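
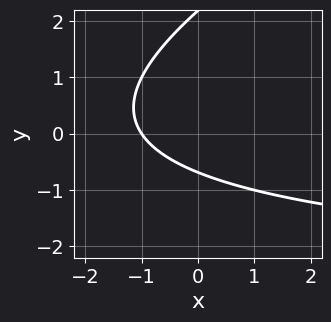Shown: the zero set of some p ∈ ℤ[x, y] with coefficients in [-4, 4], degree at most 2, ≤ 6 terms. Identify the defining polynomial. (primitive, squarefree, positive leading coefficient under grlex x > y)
The degree is 2 — no degree-1 curve has this shape.
Observable constraints: it meets the x-axis at x = -1 (among the integer gridlines).
Putting this together gives p.

x*y - 2*y^2 + 3*x + 3*y + 3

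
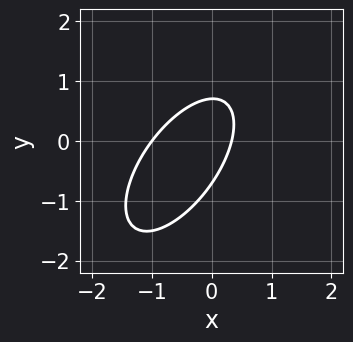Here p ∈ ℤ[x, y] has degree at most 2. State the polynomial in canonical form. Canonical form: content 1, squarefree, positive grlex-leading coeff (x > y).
3*x^2 - 3*x*y + 2*y^2 + 2*x - 1

(a) deg p = 2.
(b) Checking where it meets the axes: it crosses the x-axis at the gridline x = -1.
(c) Solving for integer coefficients yields p as stated.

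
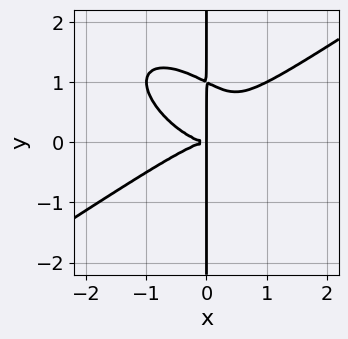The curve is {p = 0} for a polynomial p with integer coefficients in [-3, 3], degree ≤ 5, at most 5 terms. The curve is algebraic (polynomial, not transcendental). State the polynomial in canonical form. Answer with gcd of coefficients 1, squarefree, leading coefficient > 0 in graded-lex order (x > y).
1. The degree is 4 — the shape is more complex than any degree-3 curve.
2. From the visible intercepts: every point of the y-axis in the box is on the curve.
3. Matching integer coefficients to the picture gives p.

x^4 - x^2*y^2 - 2*x*y^3 + 2*x*y^2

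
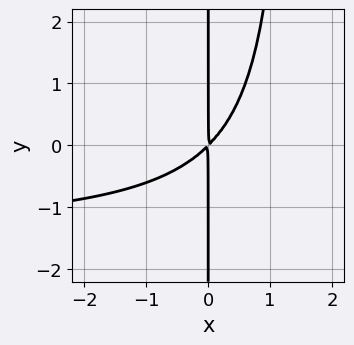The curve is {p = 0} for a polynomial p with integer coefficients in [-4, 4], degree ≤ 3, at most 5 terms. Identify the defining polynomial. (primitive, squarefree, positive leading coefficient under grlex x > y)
2*x^2*y + 3*x^2 - 3*x*y

(a) deg p = 3.
(b) Checking where it meets the axes: every point of the y-axis in the box is on the curve.
(c) Putting this together gives p.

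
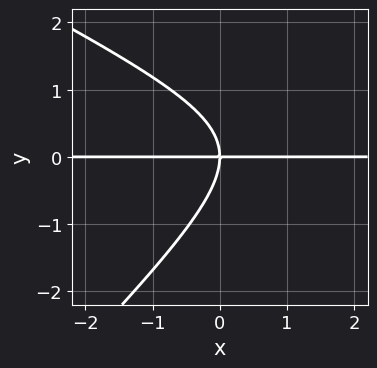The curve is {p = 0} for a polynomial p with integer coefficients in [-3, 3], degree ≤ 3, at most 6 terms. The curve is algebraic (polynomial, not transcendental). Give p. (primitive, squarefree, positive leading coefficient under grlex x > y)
x^2*y + x*y^2 - 2*y^3 - 3*x*y

First, degree: no degree-2 curve has this shape, so deg p = 3.
Next, from the axis intercepts and sections: every point of the x-axis in the box is on the curve; one y-axis crossing is at y = 0.
Finally, fitting integer coefficients to these (and the overall shape) gives p.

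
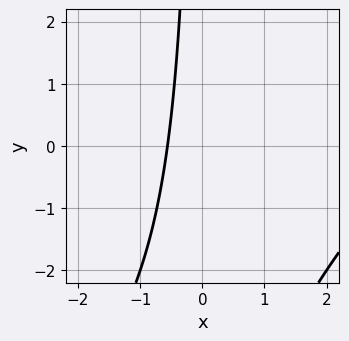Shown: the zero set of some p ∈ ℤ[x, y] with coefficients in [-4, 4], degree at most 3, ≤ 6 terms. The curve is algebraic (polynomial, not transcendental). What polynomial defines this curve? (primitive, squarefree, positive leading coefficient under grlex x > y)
x^2 - x*y - 3*x - 2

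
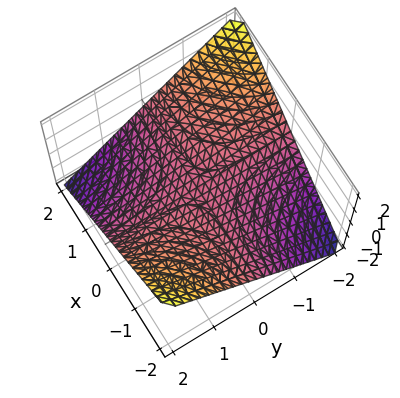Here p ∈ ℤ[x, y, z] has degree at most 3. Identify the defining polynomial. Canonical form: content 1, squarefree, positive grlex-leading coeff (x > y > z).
x*y + 2*z

(a) The degree is 2 — a hyperbolic paraboloid; a quadric.
(b) Checking where it meets the axes: it crosses the z-axis at the gridline z = 0; every point of the x-axis in the box is on the surface; the visible y-axis segment lies entirely on the surface.
(c) Putting this together gives p.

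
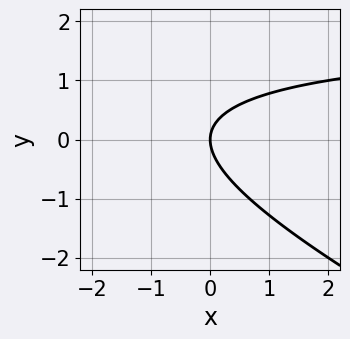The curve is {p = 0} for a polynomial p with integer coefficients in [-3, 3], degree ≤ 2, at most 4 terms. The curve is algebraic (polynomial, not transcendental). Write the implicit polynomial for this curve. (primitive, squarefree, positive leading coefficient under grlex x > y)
The degree is 2 — the shape is more complex than any degree-1 curve.
From the axis intercepts and sections: one x-axis crossing is at x = 0; it meets the y-axis at y = 0 (among the integer gridlines).
Matching integer coefficients to the picture gives p.

x*y + 2*y^2 - 2*x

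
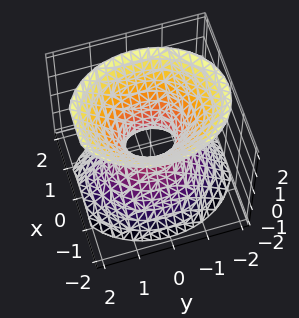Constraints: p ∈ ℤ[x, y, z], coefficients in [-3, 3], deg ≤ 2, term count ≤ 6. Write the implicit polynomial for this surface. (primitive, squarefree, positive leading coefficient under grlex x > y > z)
3*x^2 + 2*y^2 - 2*z^2 - 1

(a) deg p = 2.
(b) Symmetries: mirror symmetry x ↦ −x ⇒ only even powers of x; it's symmetric under z → −z, forcing even powers of z; the y ↦ −y reflection is a symmetry, so y appears only in even powers.
(c) Checking where it meets the axes: no z-intercept at any integer in the box.
(d) Solving for integer coefficients yields p as stated.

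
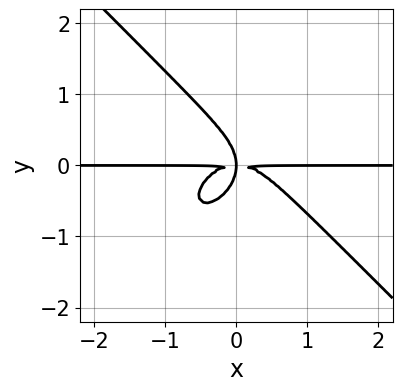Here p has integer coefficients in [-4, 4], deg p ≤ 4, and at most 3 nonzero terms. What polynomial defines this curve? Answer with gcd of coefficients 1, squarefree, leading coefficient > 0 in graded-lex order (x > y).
x^3*y + y^4 + x*y^2

First, degree: no degree-3 curve has this shape, so deg p = 4.
Next, against the integer gridlines: every point of the x-axis in the box is on the curve.
Finally, putting this together gives p.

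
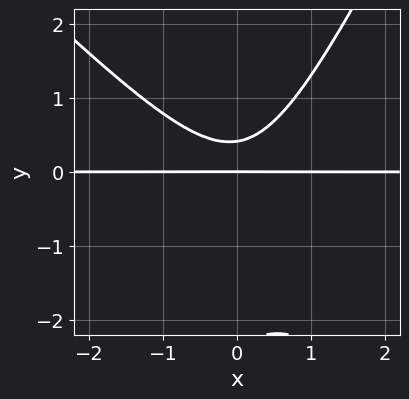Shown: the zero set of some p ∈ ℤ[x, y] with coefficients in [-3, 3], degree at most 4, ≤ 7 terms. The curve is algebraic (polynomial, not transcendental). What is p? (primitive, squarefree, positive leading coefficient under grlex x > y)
2*x^2*y + x*y^2 - y^3 - 2*y^2 + y

1. The degree is 3 — no degree-2 curve has this shape.
2. Observable constraints: it crosses the y-axis at the gridline y = 0; the visible x-axis segment lies entirely on the curve.
3. Putting this together gives p.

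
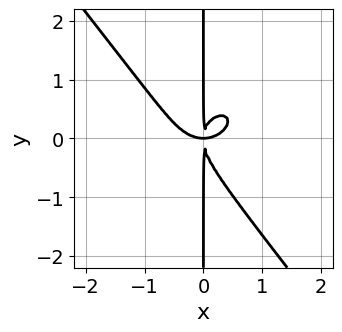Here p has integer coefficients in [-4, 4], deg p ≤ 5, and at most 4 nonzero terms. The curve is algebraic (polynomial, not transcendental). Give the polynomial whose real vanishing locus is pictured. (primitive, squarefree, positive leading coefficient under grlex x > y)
1. deg p = 4. No degree-3 curve has this shape.
2. Checking where it meets the axes: every point of the y-axis in the box is on the curve.
3. Together with the visible shape, these determine p as stated.

3*x^4 + 2*x^2*y^2 + 3*x*y^3 - 3*x^2*y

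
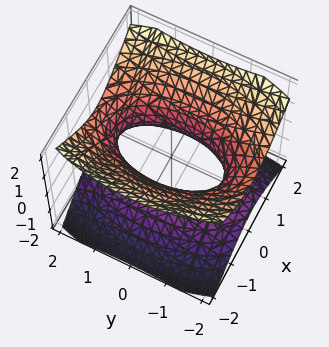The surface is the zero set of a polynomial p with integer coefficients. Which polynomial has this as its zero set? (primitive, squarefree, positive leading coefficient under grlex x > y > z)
1. deg p = 2.
2. Symmetries: it's symmetric under z → −z, forcing even powers of z; it's symmetric under x → −x, forcing even powers of x; mirror symmetry y ↦ −y ⇒ only even powers of y.
3. Observable constraints: it misses every integer gridline on the z-axis.
4. Solving for integer coefficients yields p as stated.

3*x^2 + y^2 - 3*z^2 - 2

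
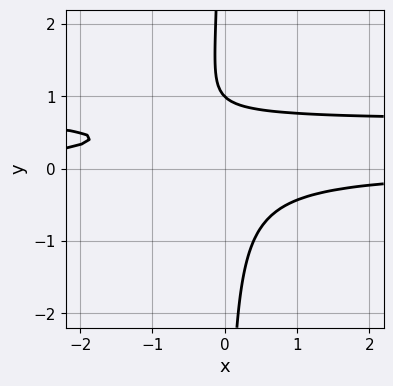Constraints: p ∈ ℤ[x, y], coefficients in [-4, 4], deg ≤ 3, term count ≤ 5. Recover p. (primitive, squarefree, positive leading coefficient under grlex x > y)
3*x*y^2 - 2*x*y + y - 1

(a) The degree is 3 — no degree-2 curve has this shape.
(b) Checking where it meets the axes: one y-axis crossing is at y = 1; the curve avoids every integer x-axis point in the box.
(c) Putting this together gives p.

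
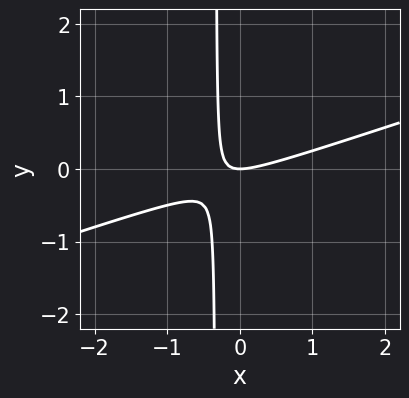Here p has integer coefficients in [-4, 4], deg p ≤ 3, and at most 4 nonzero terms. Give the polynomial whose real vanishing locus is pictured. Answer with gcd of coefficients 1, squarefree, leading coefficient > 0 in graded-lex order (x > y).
x^2 - 3*x*y - y

The degree is 2 — the shape is more complex than any degree-1 curve.
Against the integer gridlines: it meets the x-axis at x = 0 (among the integer gridlines); it crosses the y-axis at the gridline y = 0.
Fitting integer coefficients to these (and the overall shape) gives p.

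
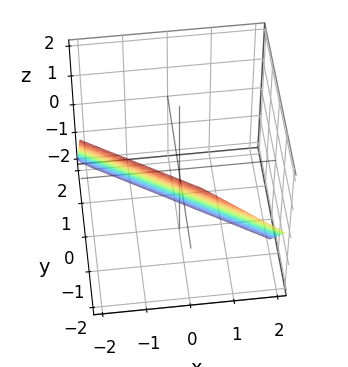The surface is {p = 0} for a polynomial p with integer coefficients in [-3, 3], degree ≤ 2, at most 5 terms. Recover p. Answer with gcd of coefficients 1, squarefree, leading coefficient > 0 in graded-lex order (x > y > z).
1. The degree is 1 — the surface is flat (a plane).
2. Observable constraints: it crosses the z-axis at the gridline z = -1; it crosses the x-axis at the gridline x = -1.
3. Putting this together gives p.

2*x + 3*y + 2*z + 2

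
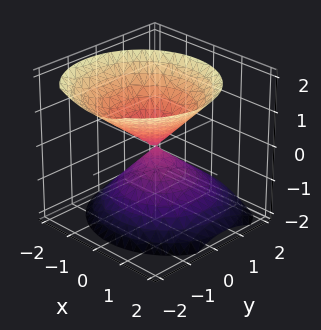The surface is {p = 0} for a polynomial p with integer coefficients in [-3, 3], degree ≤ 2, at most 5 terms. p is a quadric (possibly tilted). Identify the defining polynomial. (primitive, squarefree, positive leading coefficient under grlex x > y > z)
2*x^2 + 2*y^2 + y*z - 2*z^2

I count 2 distinct pieces. They look like related sheets of one shape, so recover p as a whole.
deg p = 2. A generic line meets the surface in up to 2 points.
From the visible intercepts: one z-axis crossing is at z = 0; one y-axis crossing is at y = 0; it crosses the x-axis at the gridline x = 0.
The integer polynomial consistent with all of this is the stated p.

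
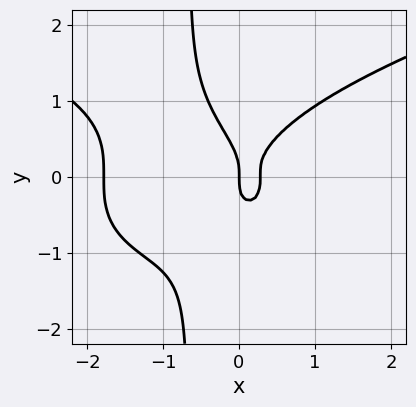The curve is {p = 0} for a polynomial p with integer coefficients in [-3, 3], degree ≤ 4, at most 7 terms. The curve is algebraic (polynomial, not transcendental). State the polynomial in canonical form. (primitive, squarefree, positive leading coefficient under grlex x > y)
(a) Degree: the shape is more complex than any degree-3 curve, so deg p = 4.
(b) From the axis intercepts and sections: one y-axis crossing is at y = 0; it crosses the x-axis at the gridline x = 0.
(c) These observations pin down the coefficients.

3*x*y^3 - 2*x^3 + 2*y^3 - 3*x^2 + x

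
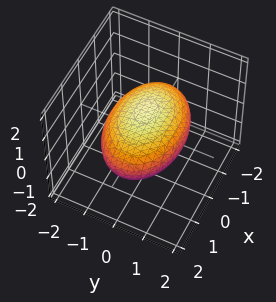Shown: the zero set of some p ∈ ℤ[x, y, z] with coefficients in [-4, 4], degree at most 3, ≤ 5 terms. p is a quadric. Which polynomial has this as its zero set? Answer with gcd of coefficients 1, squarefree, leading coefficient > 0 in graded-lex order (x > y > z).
x^2 + 2*y^2 + 3*z^2 - 3

(a) deg p = 2.
(b) Symmetries: mirror symmetry y ↦ −y ⇒ only even powers of y; mirror symmetry x ↦ −x ⇒ only even powers of x; mirror symmetry z ↦ −z ⇒ only even powers of z.
(c) Checking where it meets the axes: the z-axis gridline crossings are at z ∈ {-1, 1}.
(d) Putting this together gives p.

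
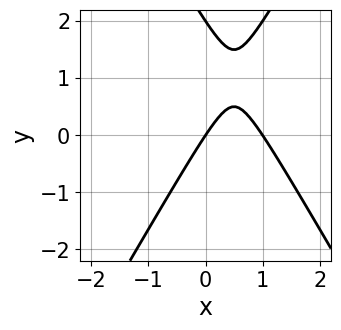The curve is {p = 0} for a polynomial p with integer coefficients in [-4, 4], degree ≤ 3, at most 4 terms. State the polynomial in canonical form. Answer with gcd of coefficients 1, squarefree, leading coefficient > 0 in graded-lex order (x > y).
Degree: the shape is more complex than any degree-1 curve, so deg p = 2.
Checking where it meets the axes: among the integer gridlines, it crosses the y-axis at y ∈ {0, 2}; among the integer gridlines, it crosses the x-axis at x ∈ {0, 1}.
The integer polynomial consistent with all of this is the stated p.

3*x^2 - y^2 - 3*x + 2*y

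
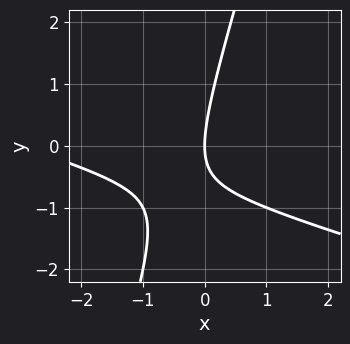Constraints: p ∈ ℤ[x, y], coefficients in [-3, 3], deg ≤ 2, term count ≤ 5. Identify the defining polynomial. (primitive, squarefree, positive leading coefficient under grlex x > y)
x^2 + 3*x*y - y^2 + 3*x

First, the degree is 2 — no degree-1 curve has this shape.
Then, from the axis intercepts and sections: one x-axis crossing is at x = 0; one y-axis crossing is at y = 0.
Finally, together with the visible shape, these determine p as stated.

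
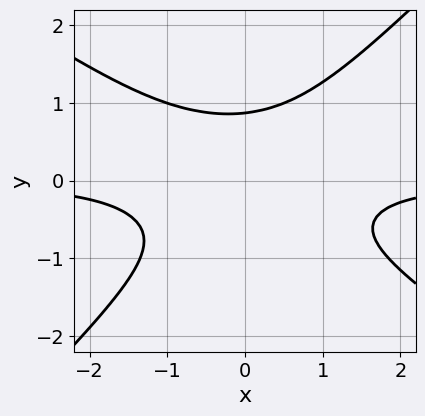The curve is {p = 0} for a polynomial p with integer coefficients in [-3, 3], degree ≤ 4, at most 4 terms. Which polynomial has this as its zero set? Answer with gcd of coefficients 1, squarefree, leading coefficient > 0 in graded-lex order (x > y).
2*x^2*y + x*y^2 - 3*y^3 + 2

1. Degree: a generic line meets the curve in up to 3 points, so deg p = 3.
2. From the axis intercepts and sections: it misses every integer gridline on the x-axis.
3. Fitting integer coefficients to these (and the overall shape) gives p.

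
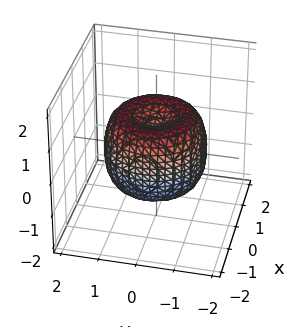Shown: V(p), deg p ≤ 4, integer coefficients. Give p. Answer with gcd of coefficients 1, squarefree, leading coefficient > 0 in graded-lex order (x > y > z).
2*x^4 + 4*x^2*y^2 + 2*y^4 - 3*x^2 - 3*y^2 + 2*z^2 - 1

The degree is 4 — no degree-3 surface has this shape.
Symmetry: the surface is invariant under rotation about z: p = q(x² + y², z).
From the axis intercepts and sections: a circular section at z = -1 has radius between 0 and 1.
Assembling these constraints gives the stated polynomial.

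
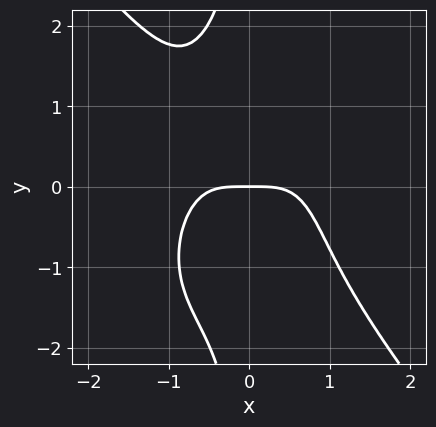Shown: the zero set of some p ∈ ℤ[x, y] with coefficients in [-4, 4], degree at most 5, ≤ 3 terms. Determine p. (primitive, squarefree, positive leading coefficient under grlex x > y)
2*x^4 + x*y^3 + 2*y

1. The degree is 4 — no degree-3 curve has this shape.
2. Checking where it meets the axes: it crosses the x-axis at the gridline x = 0; one y-axis crossing is at y = 0.
3. Fitting integer coefficients to these (and the overall shape) gives p.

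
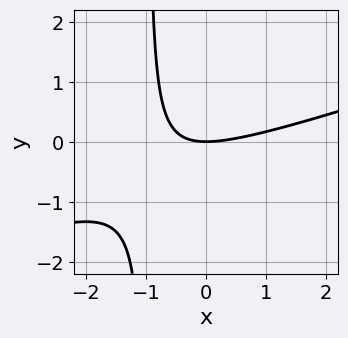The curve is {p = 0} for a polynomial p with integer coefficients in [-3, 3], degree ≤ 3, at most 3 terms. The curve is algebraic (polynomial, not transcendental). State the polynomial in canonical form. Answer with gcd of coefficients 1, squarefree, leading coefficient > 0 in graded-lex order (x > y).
x^2 - 3*x*y - 3*y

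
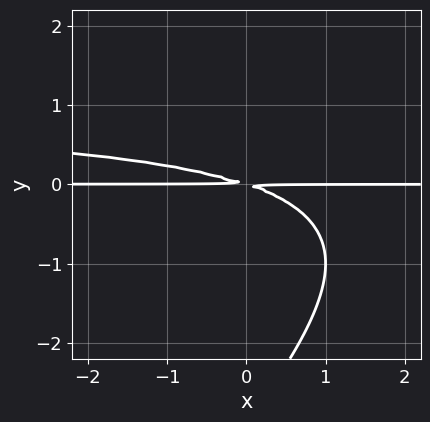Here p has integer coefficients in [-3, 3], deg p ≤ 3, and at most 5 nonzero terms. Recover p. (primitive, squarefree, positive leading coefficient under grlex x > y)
x*y^2 - y^3 - x*y - 3*y^2

1. Degree: no degree-2 curve has this shape, so deg p = 3.
2. Against the integer gridlines: the visible x-axis segment lies entirely on the curve.
3. Putting this together gives p.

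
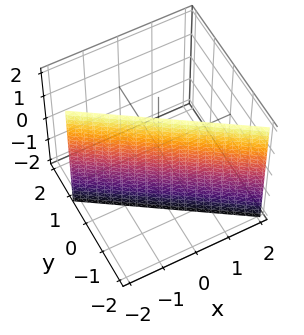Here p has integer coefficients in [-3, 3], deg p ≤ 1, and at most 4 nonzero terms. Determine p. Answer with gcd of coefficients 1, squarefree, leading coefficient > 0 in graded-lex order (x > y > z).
(a) deg p = 1.
(b) Checking where it meets the axes: no z-intercept at any integer in the box; it meets the x-axis at x = -1 (among the integer gridlines).
(c) Solving for integer coefficients yields p as stated.

2*x + 3*y + 2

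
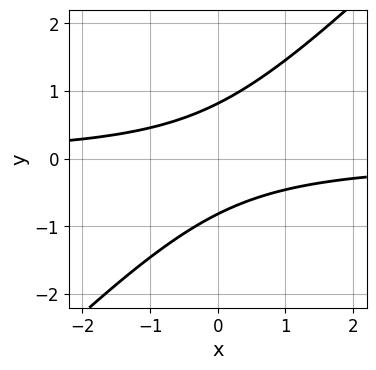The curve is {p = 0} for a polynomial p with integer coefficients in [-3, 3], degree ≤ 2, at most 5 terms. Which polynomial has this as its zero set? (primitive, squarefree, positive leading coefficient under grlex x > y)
deg p = 2.
Reading off the gridlines: the curve avoids every integer x-axis point in the box.
Putting this together gives p.

3*x*y - 3*y^2 + 2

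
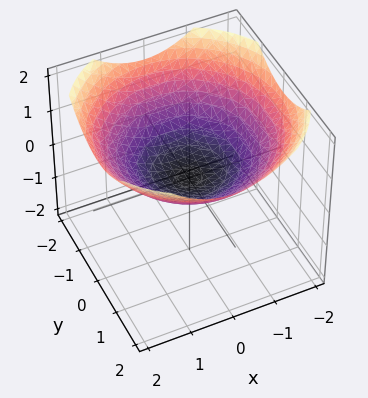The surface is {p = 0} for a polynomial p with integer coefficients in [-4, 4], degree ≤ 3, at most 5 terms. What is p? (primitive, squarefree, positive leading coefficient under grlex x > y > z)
First, the degree is 2 — a single bowl opening along one axis; a quadric.
Then, symmetries: the z-axis is an axis of rotation, so x and y enter only as x² + y².
Then, checking where it meets the axes: one x-axis crossing is at x = 0; it crosses the y-axis at the gridline y = 0.
Finally, solving for integer coefficients yields p as stated.

x^2 + y^2 - 3*z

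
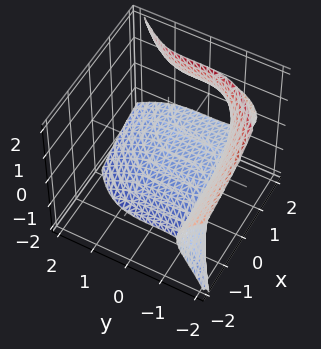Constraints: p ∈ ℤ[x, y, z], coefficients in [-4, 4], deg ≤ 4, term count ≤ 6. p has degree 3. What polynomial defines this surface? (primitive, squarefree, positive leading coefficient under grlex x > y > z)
2*x*z^2 - y^3 - z^3 - 3

The degree is 3 — no degree-2 surface has this shape.
From the axis intercepts and sections: it misses every integer gridline on the x-axis.
Fitting integer coefficients to these (and the overall shape) gives p.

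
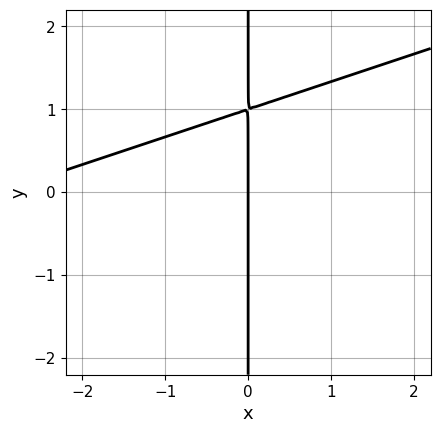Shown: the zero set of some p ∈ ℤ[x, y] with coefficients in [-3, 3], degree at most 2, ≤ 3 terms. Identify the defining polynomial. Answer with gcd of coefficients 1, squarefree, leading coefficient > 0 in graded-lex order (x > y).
x^2 - 3*x*y + 3*x

First, degree: no degree-1 curve has this shape, so deg p = 2.
Then, observable constraints: the visible y-axis segment lies entirely on the curve; one x-axis crossing is at x = 0.
Finally, matching integer coefficients to the picture gives p.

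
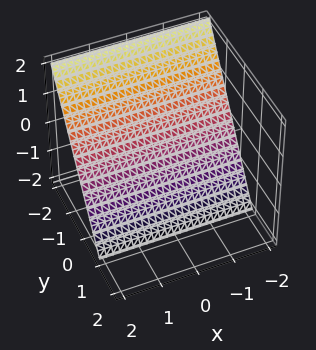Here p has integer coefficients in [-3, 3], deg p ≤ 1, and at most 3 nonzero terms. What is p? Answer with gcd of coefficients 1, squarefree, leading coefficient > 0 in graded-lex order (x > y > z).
3*y + 2*z + 2

Degree: every cross-section is a straight line — this is a plane, so deg p = 1.
From the axis intercepts and sections: it misses every integer gridline on the x-axis; one z-axis crossing is at z = -1.
These observations pin down the coefficients.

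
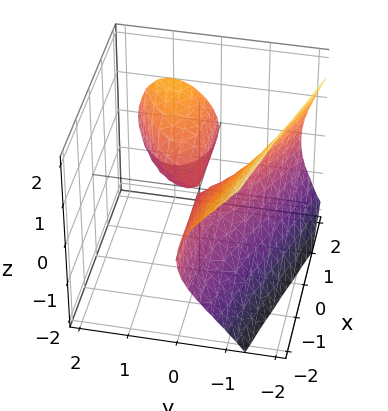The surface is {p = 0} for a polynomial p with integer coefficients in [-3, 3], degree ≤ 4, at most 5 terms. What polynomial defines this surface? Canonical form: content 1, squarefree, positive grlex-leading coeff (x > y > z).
2*y^3 - 3*x*y + 3*z^2

I count 2 distinct pieces. Treating them together as one polynomial.
Degree: no degree-2 surface has this shape, so deg p = 3.
Against the integer gridlines: one z-axis crossing is at z = 0; the visible x-axis segment lies entirely on the surface; one y-axis crossing is at y = 0.
Putting this together gives p.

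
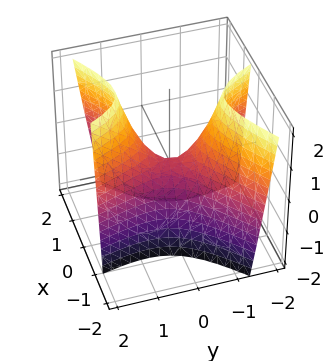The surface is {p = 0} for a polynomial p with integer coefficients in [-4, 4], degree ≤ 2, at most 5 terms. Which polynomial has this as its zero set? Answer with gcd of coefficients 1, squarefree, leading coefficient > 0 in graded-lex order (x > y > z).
1. Degree: the shape is more complex than any degree-1 surface, so deg p = 2.
2. Observable constraints: one x-axis crossing is at x = 0; one z-axis crossing is at z = 0.
3. Matching integer coefficients to the picture gives p.

2*x^2 - 2*x*y - y^2 + z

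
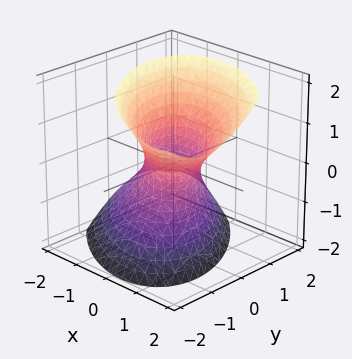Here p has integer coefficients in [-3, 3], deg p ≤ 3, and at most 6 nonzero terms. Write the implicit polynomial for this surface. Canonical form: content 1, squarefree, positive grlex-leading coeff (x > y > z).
3*x^2 + 3*x*y - 2*x*z + 3*y^2 - 2*z^2 - 2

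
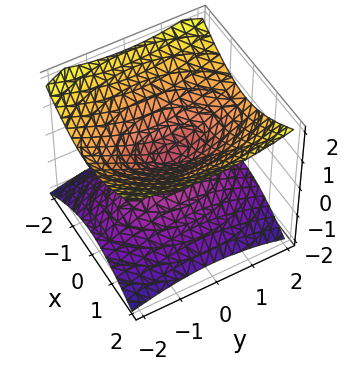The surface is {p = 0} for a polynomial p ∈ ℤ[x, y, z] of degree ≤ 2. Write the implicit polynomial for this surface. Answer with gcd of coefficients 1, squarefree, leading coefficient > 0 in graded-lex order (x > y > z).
1. deg p = 2. A double cone through the origin; a quadric.
2. Symmetries: the y ↦ −y reflection is a symmetry, so y appears only in even powers; it's symmetric under z → −z, forcing even powers of z; mirror symmetry x ↦ −x ⇒ only even powers of x.
3. From the axis intercepts and sections: it meets the y-axis at y = 0 (among the integer gridlines); it crosses the x-axis at the gridline x = 0; it crosses the z-axis at the gridline z = 0.
4. Putting this together gives p.

2*x^2 + y^2 - 3*z^2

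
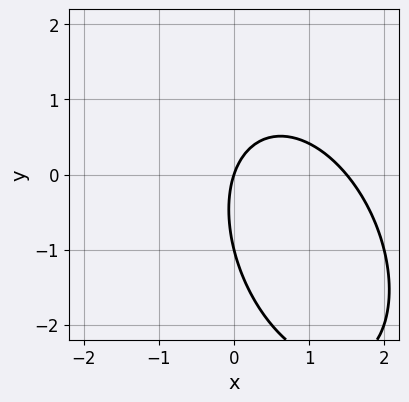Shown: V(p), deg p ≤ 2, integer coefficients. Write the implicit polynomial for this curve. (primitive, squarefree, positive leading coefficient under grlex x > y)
2*x^2 + x*y + y^2 - 3*x + y

(a) Degree: the shape is more complex than any degree-1 curve, so deg p = 2.
(b) Reading off the gridlines: the y-axis gridline crossings are at y ∈ {-1, 0}; it crosses the x-axis at the gridline x = 0.
(c) Matching integer coefficients to the picture gives p.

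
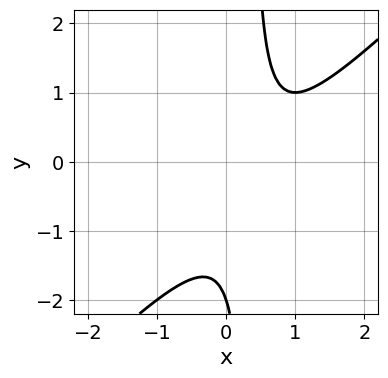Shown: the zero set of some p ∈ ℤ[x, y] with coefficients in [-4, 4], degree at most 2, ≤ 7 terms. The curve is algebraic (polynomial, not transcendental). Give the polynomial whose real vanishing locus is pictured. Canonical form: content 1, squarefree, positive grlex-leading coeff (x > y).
3*x^2 - 3*x*y - 3*x + y + 2

(a) Degree: no degree-1 curve has this shape, so deg p = 2.
(b) Checking where it meets the axes: no x-intercept at any integer in the box; one y-axis crossing is at y = -2.
(c) Putting this together gives p.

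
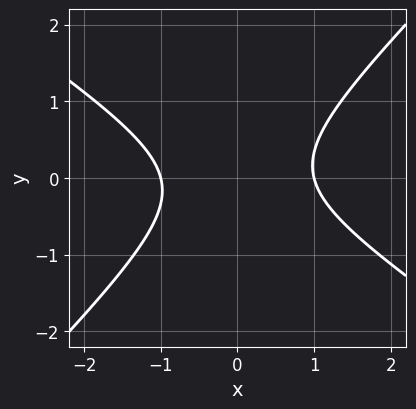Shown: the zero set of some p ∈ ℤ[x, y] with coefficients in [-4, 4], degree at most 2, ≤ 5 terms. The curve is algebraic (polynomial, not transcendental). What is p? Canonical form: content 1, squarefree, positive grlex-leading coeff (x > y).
2*x^2 + x*y - 3*y^2 - 2

1. Degree: no degree-1 curve has this shape, so deg p = 2.
2. Against the integer gridlines: the curve avoids every integer y-axis point in the box; the x-axis gridline crossings are at x ∈ {-1, 1}.
3. Fitting integer coefficients to these (and the overall shape) gives p.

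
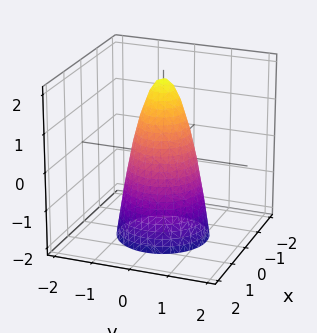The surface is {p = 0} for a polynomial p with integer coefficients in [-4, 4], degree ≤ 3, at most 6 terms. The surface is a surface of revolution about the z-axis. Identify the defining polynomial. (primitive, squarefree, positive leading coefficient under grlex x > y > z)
3*x^2 + 3*y^2 + z - 2

(a) deg p = 2. No degree-1 surface has this shape.
(b) Symmetries: the surface is invariant under rotation about z: p = q(x² + y², z).
(c) Observable constraints: it meets the z-axis at z = 2 (among the integer gridlines); a circular section at z = -2 has radius between 1 and 2.
(d) Fitting integer coefficients to these (and the overall shape) gives p.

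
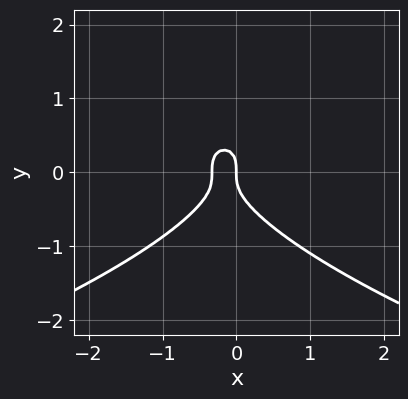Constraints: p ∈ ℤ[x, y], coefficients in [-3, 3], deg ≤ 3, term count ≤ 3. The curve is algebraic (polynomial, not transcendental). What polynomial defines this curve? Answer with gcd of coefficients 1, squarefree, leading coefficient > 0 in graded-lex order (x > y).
3*y^3 + 3*x^2 + x

First, deg p = 3. The shape is more complex than any degree-2 curve.
Then, from the axis intercepts and sections: it crosses the y-axis at the gridline y = 0; it crosses the x-axis at the gridline x = 0.
Finally, the integer polynomial consistent with all of this is the stated p.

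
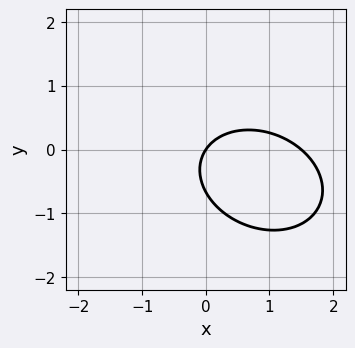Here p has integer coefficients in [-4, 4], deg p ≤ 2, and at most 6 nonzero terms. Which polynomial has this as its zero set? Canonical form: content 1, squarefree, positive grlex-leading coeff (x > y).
Degree: a generic line meets the curve in up to 2 points, so deg p = 2.
Against the integer gridlines: it crosses the x-axis at the gridline x = 0; it meets the y-axis at y = 0 (among the integer gridlines).
Assembling these constraints gives the stated polynomial.

2*x^2 + x*y + 3*y^2 - 3*x + 2*y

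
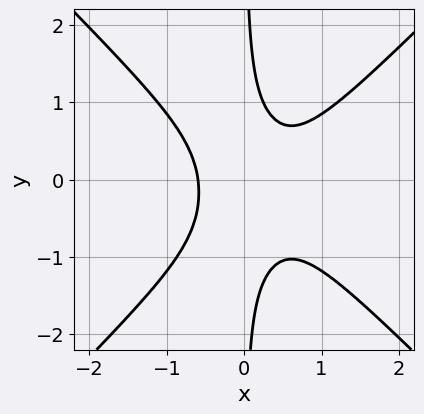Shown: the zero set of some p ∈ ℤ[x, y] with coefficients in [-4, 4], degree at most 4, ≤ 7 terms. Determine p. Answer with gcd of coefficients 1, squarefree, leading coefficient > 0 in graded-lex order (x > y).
1. The degree is 3 — a generic line meets the curve in up to 3 points.
2. Observable constraints: it misses every integer gridline on the y-axis.
3. These observations pin down the coefficients.

3*x^3 - 3*x*y^2 - x^2 - x*y + 1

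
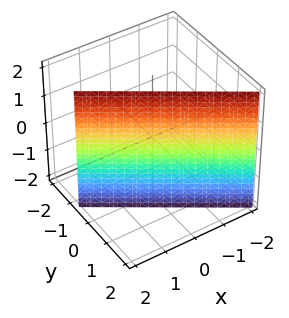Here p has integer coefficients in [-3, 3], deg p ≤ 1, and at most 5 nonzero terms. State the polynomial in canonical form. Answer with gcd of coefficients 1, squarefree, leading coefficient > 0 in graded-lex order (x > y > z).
2*x + 3*y - 2

(a) deg p = 1.
(b) Reading off the gridlines: it crosses the x-axis at the gridline x = 1; the surface avoids every integer z-axis point in the box.
(c) Matching integer coefficients to the picture gives p.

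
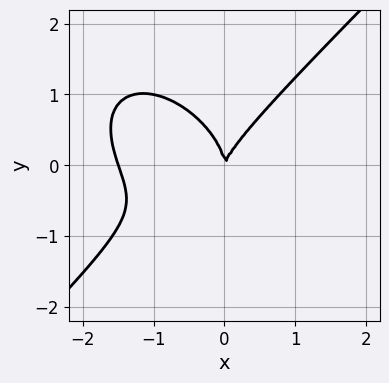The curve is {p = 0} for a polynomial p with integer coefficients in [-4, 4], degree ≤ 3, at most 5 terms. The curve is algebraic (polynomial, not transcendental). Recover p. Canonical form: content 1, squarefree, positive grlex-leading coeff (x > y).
2*x^3 - 2*y^3 + 3*x^2 - x*y

1. deg p = 3. The shape is more complex than any degree-2 curve.
2. From the visible intercepts: one y-axis crossing is at y = 0; it meets the x-axis at x = 0 (among the integer gridlines).
3. Fitting integer coefficients to these (and the overall shape) gives p.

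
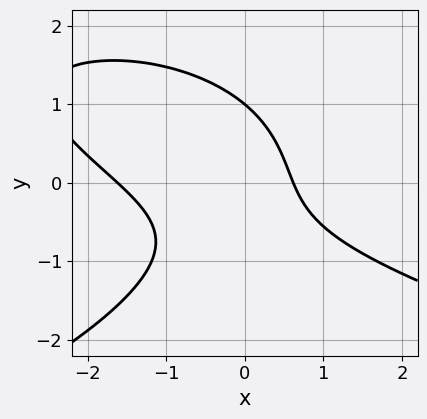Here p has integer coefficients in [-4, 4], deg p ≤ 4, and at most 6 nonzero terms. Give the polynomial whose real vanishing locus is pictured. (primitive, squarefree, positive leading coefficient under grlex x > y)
1. The degree is 3 — no degree-2 curve has this shape.
2. Reading off the gridlines: one y-axis crossing is at y = 1.
3. Matching integer coefficients to the picture gives p.

2*y^3 + 2*x^2 + 3*x*y + 2*x - 2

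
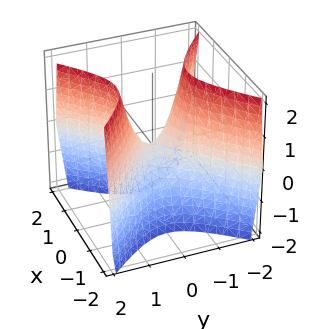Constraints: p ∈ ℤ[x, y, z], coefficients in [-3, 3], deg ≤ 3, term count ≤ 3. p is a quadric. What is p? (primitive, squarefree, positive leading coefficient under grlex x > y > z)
2*x^2 - 2*y^2 + z

Degree: a hyperbolic paraboloid; a quadric, so deg p = 2.
Symmetries: mirror symmetry y ↦ −y ⇒ only even powers of y; it's symmetric under x → −x, forcing even powers of x.
From the axis intercepts and sections: it meets the z-axis at z = 0 (among the integer gridlines); it crosses the y-axis at the gridline y = 0; it crosses the x-axis at the gridline x = 0.
Fitting integer coefficients to these (and the overall shape) gives p.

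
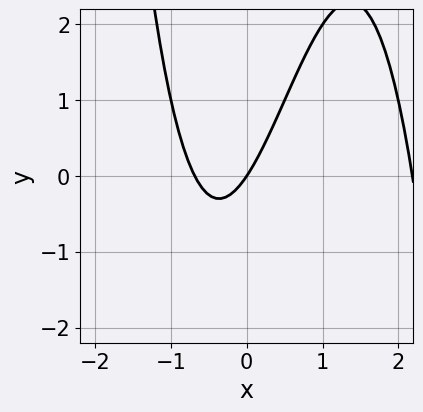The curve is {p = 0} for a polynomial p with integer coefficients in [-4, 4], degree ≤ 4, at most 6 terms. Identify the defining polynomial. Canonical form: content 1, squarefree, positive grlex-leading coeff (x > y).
(a) deg p = 3.
(b) From the visible intercepts: one y-axis crossing is at y = 0; one x-axis crossing is at x = 0.
(c) Matching integer coefficients to the picture gives p.

2*x^3 - 3*x^2 - 3*x + 2*y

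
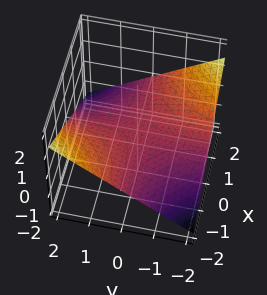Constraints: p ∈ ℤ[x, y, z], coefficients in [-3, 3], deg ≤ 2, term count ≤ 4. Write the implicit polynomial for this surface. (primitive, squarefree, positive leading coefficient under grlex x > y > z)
x*y + 3*z

1. The degree is 2 — a hyperbolic paraboloid; a quadric.
2. Reading off the gridlines: every point of the x-axis in the box is on the surface; it crosses the z-axis at the gridline z = 0.
3. Putting this together gives p. Check: (0, 2, 0) on the y-axis lies on the surface, and p(0, 2, 0) = 0. ✓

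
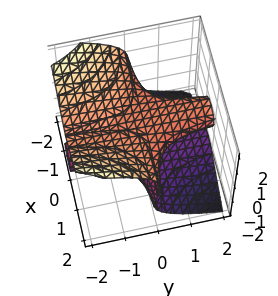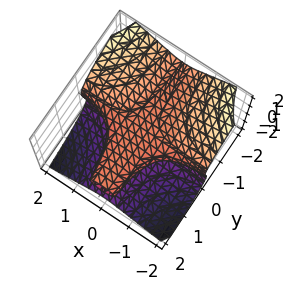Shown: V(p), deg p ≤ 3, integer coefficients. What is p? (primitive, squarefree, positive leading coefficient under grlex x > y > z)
x^2*y + z^3 - z

1. Degree: a generic line meets the surface in up to 3 points, so deg p = 3.
2. Against the integer gridlines: the z-axis gridline crossings are at z ∈ {-1, 0, 1}; the visible y-axis segment lies entirely on the surface; the visible x-axis segment lies entirely on the surface.
3. Assembling these constraints gives the stated polynomial.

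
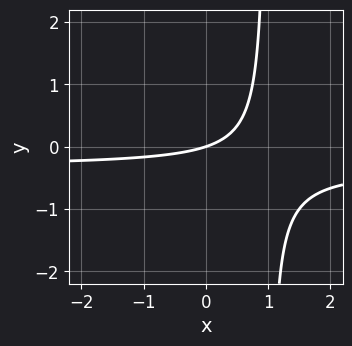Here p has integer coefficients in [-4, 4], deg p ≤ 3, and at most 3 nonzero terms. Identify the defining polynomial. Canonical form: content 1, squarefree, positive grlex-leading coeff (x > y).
The degree is 2 — a generic line meets the curve in up to 2 points.
Against the integer gridlines: it meets the y-axis at y = 0 (among the integer gridlines); one x-axis crossing is at x = 0.
Together with the visible shape, these determine p as stated.

3*x*y + x - 3*y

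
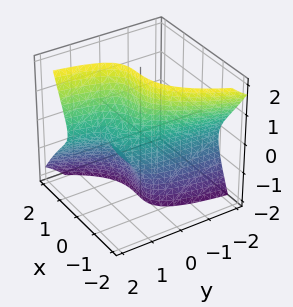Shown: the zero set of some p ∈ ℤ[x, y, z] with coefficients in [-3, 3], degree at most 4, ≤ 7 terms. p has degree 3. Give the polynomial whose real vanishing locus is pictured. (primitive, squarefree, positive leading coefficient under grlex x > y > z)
3*x^3 + 2*x*y*z - 2*y*z^2 - y + 1

(a) Degree: a generic line meets the surface in up to 3 points, so deg p = 3.
(b) Observable constraints: no z-intercept at any integer in the box; it crosses the y-axis at the gridline y = 1.
(c) Assembling these constraints gives the stated polynomial.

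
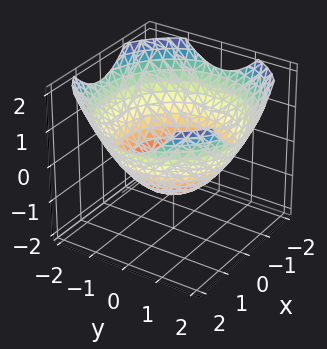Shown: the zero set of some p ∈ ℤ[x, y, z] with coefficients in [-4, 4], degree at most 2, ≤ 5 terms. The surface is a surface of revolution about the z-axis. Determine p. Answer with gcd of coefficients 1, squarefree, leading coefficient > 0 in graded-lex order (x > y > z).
x^2 + y^2 - 2*z - 2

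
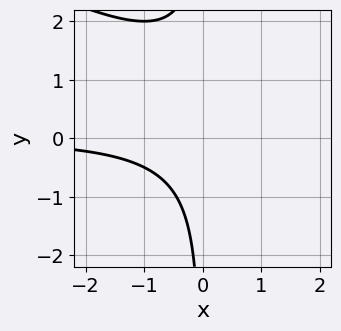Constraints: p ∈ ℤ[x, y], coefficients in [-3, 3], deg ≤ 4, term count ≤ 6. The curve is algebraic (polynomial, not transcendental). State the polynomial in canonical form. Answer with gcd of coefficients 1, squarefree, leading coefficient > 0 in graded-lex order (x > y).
x^2*y + 2*x*y^2 - 2*x*y + 2

1. Degree: no degree-2 curve has this shape, so deg p = 3.
2. From the axis intercepts and sections: no x-intercept at any integer in the box; the curve avoids every integer y-axis point in the box.
3. Together with the visible shape, these determine p as stated.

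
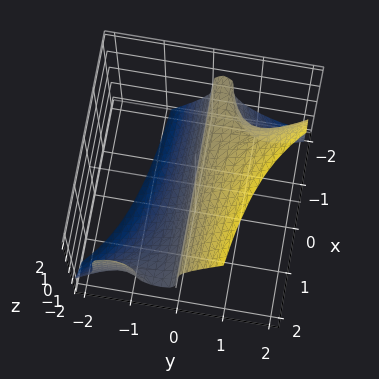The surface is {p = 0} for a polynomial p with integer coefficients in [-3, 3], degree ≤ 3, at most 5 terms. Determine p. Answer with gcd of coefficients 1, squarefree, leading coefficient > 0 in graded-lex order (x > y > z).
3*x*y^2 + 2*y^3 - z^3 - y^2 + 3*y

1. The degree is 3 — no degree-2 surface has this shape.
2. Against the integer gridlines: it meets the y-axis at y = 0 (among the integer gridlines); every point of the x-axis in the box is on the surface; it crosses the z-axis at the gridline z = 0.
3. Fitting integer coefficients to these (and the overall shape) gives p.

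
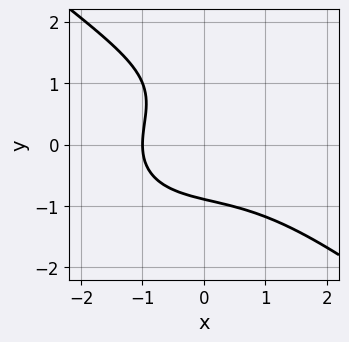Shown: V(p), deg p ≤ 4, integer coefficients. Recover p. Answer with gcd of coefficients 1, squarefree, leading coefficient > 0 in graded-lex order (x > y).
x^3 + 2*y^3 - 2*y^2 + 2*x + 3

(a) deg p = 3. A generic line meets the curve in up to 3 points.
(b) Reading off the gridlines: it crosses the x-axis at the gridline x = -1.
(c) Solving for integer coefficients yields p as stated.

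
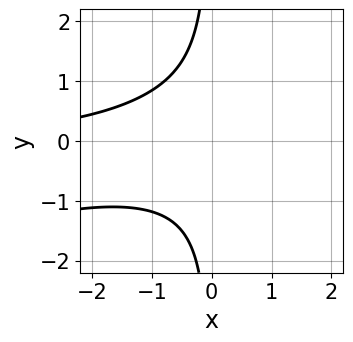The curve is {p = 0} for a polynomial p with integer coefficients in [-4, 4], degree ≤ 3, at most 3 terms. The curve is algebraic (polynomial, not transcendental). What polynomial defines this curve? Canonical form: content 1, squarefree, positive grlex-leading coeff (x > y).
x^2*y - 3*x*y^2 - 3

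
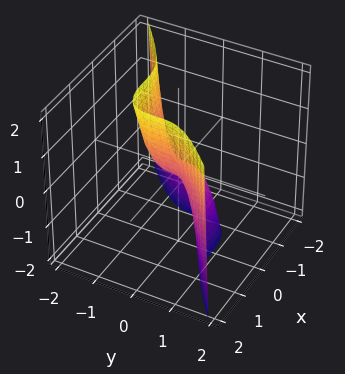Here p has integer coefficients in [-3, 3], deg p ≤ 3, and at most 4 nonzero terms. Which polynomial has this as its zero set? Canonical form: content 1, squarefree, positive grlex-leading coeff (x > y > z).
Degree: a generic line meets the surface in up to 3 points, so deg p = 3.
Checking where it meets the axes: it crosses the x-axis at the gridline x = 0; it crosses the z-axis at the gridline z = 0; it crosses the y-axis at the gridline y = 0.
Putting this together gives p.

2*x^3 - 3*y^3 - z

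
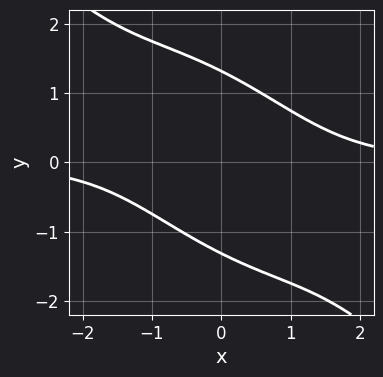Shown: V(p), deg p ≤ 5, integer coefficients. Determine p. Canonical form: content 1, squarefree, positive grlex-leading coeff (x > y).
deg p = 4.
Checking where it meets the axes: the curve avoids every integer x-axis point in the box.
Solving for integer coefficients yields p as stated.

x^3*y + 2*x^2*y^2 + 2*x*y^3 + y^4 - 3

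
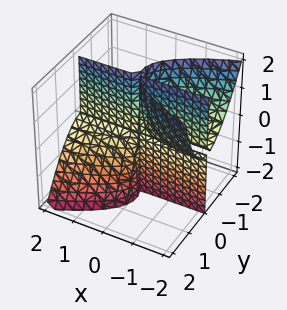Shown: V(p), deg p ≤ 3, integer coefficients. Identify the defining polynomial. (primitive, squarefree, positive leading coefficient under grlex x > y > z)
First, I count 2 distinct pieces.
Then, the degree is 3 — a generic line meets the surface in up to 3 points.
Next, observable constraints: one y-axis crossing is at y = 0; every point of the z-axis in the box is on the surface; the visible x-axis segment lies entirely on the surface.
Finally, fitting integer coefficients to these (and the overall shape) gives p.

2*x*y*z + 3*y^3 + y^2*z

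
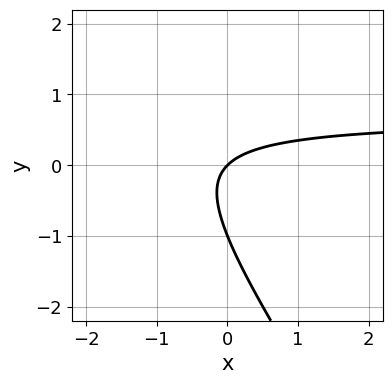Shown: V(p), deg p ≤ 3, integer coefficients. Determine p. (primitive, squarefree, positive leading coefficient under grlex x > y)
3*x*y + 2*y^2 - 2*x + 2*y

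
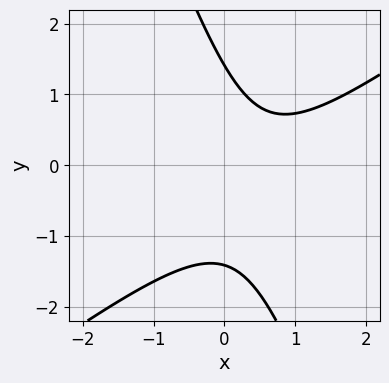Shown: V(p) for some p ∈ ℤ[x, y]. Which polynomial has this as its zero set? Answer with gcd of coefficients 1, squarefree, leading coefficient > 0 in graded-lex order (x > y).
(a) Degree: a generic line meets the curve in up to 2 points, so deg p = 2.
(b) Checking where it meets the axes: it misses every integer gridline on the x-axis.
(c) The integer polynomial consistent with all of this is the stated p.

2*x^2 - 2*x*y - y^2 - 2*x + 2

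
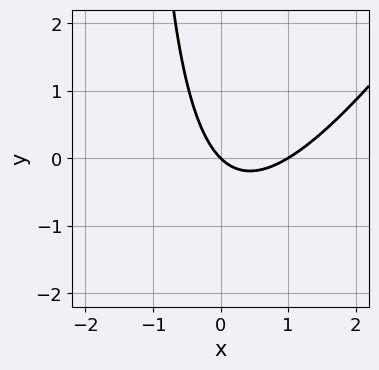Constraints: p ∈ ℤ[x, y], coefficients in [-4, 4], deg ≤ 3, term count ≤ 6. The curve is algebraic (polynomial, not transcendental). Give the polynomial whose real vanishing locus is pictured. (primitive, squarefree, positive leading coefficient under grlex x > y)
First, deg p = 2. The shape is more complex than any degree-1 curve.
Then, from the axis intercepts and sections: it meets the y-axis at y = 0 (among the integer gridlines); the x-axis gridline crossings are at x ∈ {0, 1}.
Finally, the integer polynomial consistent with all of this is the stated p.

3*x^2 - 2*x*y - 3*x - 3*y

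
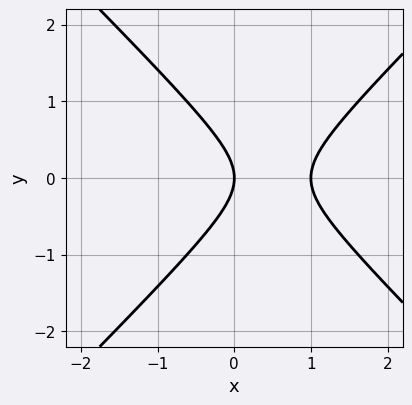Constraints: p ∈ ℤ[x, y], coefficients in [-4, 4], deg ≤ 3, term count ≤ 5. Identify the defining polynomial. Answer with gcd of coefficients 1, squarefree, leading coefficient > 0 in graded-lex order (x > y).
1. deg p = 2.
2. Symmetries: it's symmetric under y → −y, forcing even powers of y.
3. From the visible intercepts: it meets the y-axis at y = 0 (among the integer gridlines); among the integer gridlines, it crosses the x-axis at x ∈ {0, 1}.
4. Together with the visible shape, these determine p as stated.

x^2 - y^2 - x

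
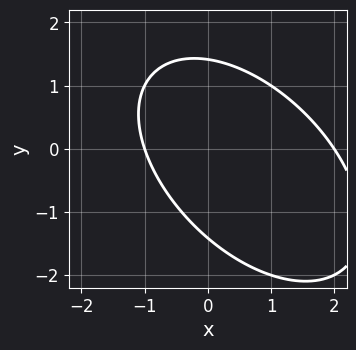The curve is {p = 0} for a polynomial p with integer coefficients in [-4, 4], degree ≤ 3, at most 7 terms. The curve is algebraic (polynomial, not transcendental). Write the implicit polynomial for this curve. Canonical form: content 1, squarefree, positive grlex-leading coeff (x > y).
x^2 + x*y + y^2 - x - 2

Degree: the shape is more complex than any degree-1 curve, so deg p = 2.
Reading off the gridlines: among the integer gridlines, it crosses the x-axis at x ∈ {-1, 2}.
Solving for integer coefficients yields p as stated.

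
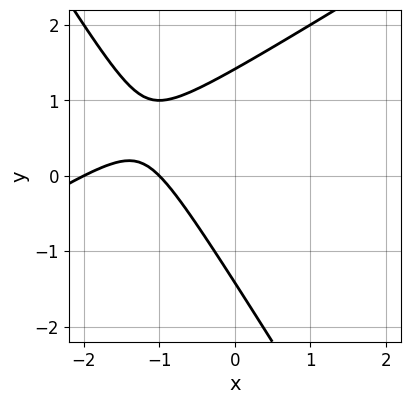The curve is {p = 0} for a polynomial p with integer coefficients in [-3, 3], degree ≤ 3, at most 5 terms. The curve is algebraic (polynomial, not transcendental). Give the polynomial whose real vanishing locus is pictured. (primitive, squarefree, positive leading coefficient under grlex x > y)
x^2 - x*y - y^2 + 3*x + 2

(a) deg p = 2. The shape is more complex than any degree-1 curve.
(b) From the axis intercepts and sections: the x-axis gridline crossings are at x ∈ {-2, -1}.
(c) These observations pin down the coefficients.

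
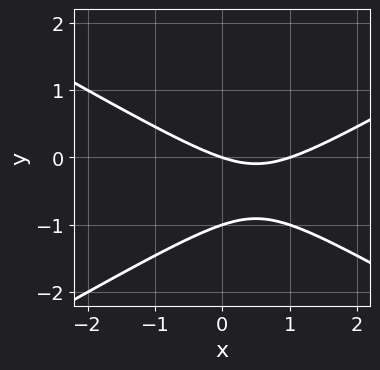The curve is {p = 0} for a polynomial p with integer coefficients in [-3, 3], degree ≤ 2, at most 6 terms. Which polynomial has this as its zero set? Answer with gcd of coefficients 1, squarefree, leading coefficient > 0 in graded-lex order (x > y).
x^2 - 3*y^2 - x - 3*y

The degree is 2 — a generic line meets the curve in up to 2 points.
Checking where it meets the axes: the y-axis gridline crossings are at y ∈ {-1, 0}; among the integer gridlines, it crosses the x-axis at x ∈ {0, 1}.
Fitting integer coefficients to these (and the overall shape) gives p.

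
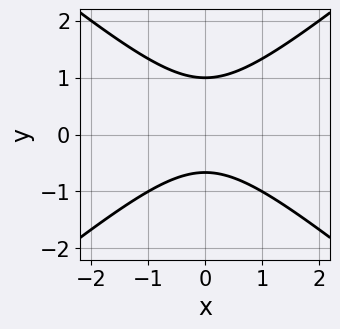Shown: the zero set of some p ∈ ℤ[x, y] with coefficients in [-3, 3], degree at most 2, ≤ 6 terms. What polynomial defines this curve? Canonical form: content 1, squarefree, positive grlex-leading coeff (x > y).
2*x^2 - 3*y^2 + y + 2

deg p = 2. No degree-1 curve has this shape.
Symmetries: the x ↦ −x reflection is a symmetry, so x appears only in even powers.
Reading off the gridlines: the curve avoids every integer x-axis point in the box; one y-axis crossing is at y = 1.
Putting this together gives p.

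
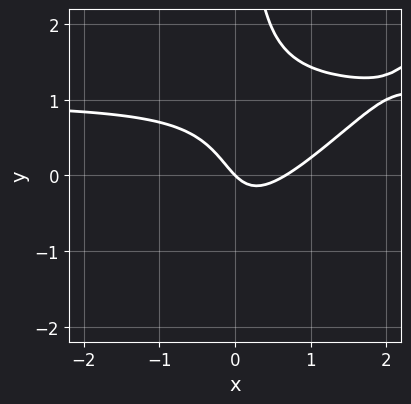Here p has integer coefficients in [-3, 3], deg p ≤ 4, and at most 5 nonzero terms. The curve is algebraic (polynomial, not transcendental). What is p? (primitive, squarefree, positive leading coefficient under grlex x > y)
3*x^2*y - 3*x*y^2 - 3*x^2 + 2*x + 2*y

First, the degree is 3 — a generic line meets the curve in up to 3 points.
Then, from the visible intercepts: it crosses the y-axis at the gridline y = 0; one x-axis crossing is at x = 0.
Finally, putting this together gives p.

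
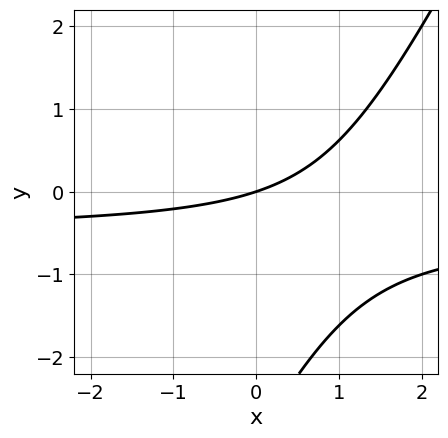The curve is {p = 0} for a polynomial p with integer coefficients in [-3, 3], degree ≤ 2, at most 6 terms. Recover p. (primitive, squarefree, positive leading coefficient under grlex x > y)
First, deg p = 2. No degree-1 curve has this shape.
Then, from the axis intercepts and sections: it meets the y-axis at y = 0 (among the integer gridlines); one x-axis crossing is at x = 0.
Finally, matching integer coefficients to the picture gives p.

2*x*y - y^2 + x - 3*y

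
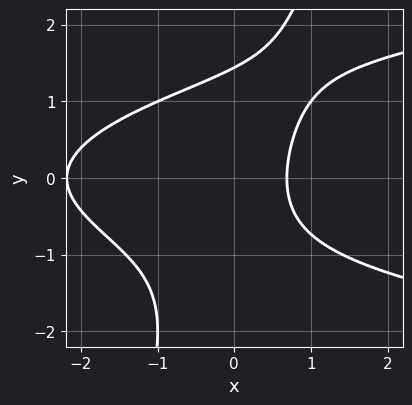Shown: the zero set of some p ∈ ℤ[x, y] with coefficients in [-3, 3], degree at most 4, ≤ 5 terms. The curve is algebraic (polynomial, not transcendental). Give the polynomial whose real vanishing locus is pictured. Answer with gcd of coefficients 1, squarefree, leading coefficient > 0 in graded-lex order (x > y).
3*x*y^2 - y^3 - 2*x^2 - 3*x + 3

The degree is 3 — a generic line meets the curve in up to 3 points.
Matching integer coefficients to the picture gives p.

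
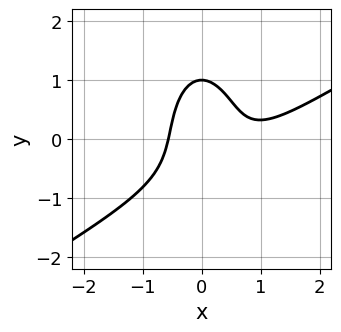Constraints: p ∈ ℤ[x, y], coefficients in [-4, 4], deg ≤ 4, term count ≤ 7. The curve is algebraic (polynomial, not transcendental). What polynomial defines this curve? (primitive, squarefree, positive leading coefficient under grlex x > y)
2*x^3 - 3*x^2*y - y^3 - 2*x^2 + 1

1. Degree: the shape is more complex than any degree-2 curve, so deg p = 3.
2. Reading off the gridlines: one y-axis crossing is at y = 1.
3. Solving for integer coefficients yields p as stated.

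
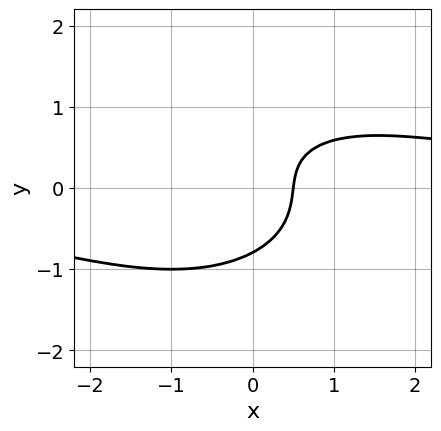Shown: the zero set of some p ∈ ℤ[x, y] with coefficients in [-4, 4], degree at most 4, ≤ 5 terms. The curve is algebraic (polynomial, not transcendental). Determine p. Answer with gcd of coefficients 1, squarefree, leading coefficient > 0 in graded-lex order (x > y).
x^2*y + 2*y^3 - 2*x + 1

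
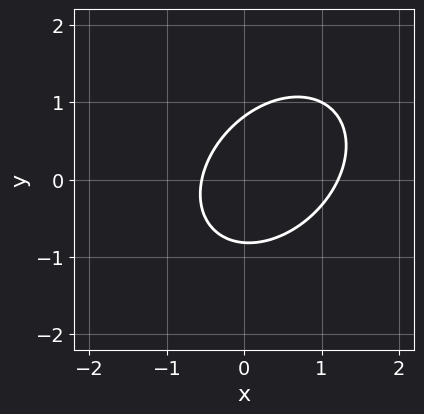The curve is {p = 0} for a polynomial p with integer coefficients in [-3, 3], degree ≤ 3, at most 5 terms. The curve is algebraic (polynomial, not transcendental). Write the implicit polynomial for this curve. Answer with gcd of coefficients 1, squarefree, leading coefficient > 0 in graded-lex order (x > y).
(a) deg p = 2.
(b) The integer polynomial consistent with all of this is the stated p.

3*x^2 - 2*x*y + 3*y^2 - 2*x - 2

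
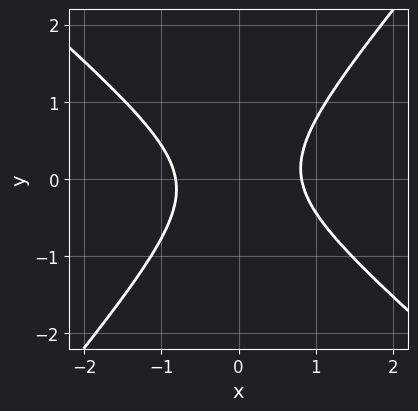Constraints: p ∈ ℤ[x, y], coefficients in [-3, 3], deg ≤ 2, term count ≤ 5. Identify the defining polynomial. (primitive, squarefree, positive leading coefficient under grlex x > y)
3*x^2 + x*y - 3*y^2 - 2

First, degree: a generic line meets the curve in up to 2 points, so deg p = 2.
Then, observable constraints: it misses every integer gridline on the y-axis.
Finally, putting this together gives p.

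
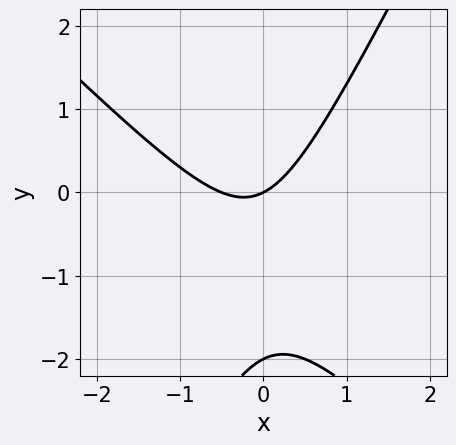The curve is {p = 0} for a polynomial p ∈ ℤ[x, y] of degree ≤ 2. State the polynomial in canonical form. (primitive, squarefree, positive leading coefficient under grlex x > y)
2*x^2 + x*y - y^2 + x - 2*y

(a) Degree: no degree-1 curve has this shape, so deg p = 2.
(b) Observable constraints: the y-axis gridline crossings are at y ∈ {-2, 0}; it meets the x-axis at x = 0 (among the integer gridlines).
(c) Solving for integer coefficients yields p as stated.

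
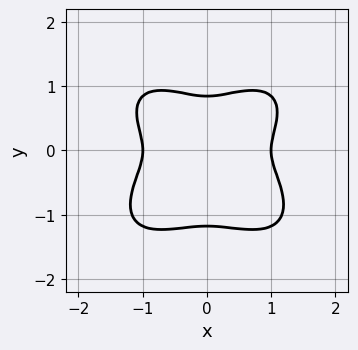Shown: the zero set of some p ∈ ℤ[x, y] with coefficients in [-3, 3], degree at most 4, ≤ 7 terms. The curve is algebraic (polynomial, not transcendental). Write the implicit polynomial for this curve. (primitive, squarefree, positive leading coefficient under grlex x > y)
(a) Degree: a generic line meets the curve in up to 4 points, so deg p = 4.
(b) Symmetries: mirror symmetry x ↦ −x ⇒ only even powers of x.
(c) Checking where it meets the axes: the x-axis gridline crossings are at x ∈ {-1, 1}.
(d) Matching integer coefficients to the picture gives p.

2*x^4 + 3*y^4 + y^3 - 2*x^2 - 3*y^2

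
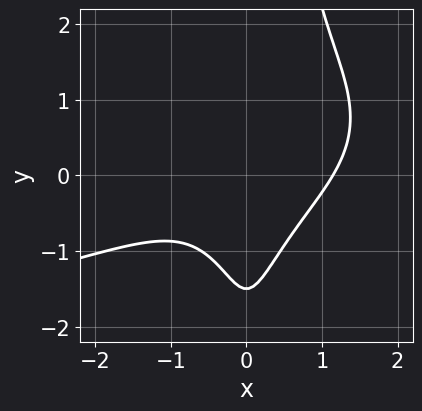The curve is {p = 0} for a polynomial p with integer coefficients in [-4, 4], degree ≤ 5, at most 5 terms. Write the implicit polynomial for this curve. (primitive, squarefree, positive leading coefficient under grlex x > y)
2*x^2*y^2 + 2*x^3 - 2*x^2*y - 2*y - 3

First, degree: a generic line meets the curve in up to 4 points, so deg p = 4.
Finally, putting this together gives p.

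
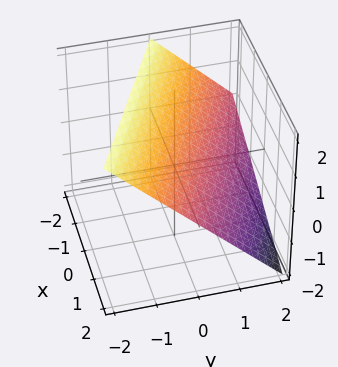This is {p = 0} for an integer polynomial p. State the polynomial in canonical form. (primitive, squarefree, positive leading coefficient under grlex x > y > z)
x + 2*y + 2*z - 2

Degree: the surface is flat (a plane), so deg p = 1.
Reading off the gridlines: it crosses the y-axis at the gridline y = 1; it meets the z-axis at z = 1 (among the integer gridlines).
Fitting integer coefficients to these (and the overall shape) gives p.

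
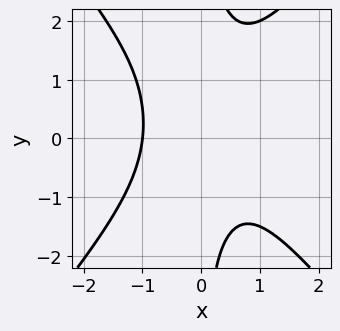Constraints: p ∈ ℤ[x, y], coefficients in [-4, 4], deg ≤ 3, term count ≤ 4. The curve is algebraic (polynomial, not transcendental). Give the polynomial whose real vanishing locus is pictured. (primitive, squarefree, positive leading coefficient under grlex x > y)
The degree is 3 — a generic line meets the curve in up to 3 points.
Observable constraints: it misses every integer gridline on the y-axis; it crosses the x-axis at the gridline x = -1.
These observations pin down the coefficients.

3*x^3 - 2*x*y^2 + x*y + 3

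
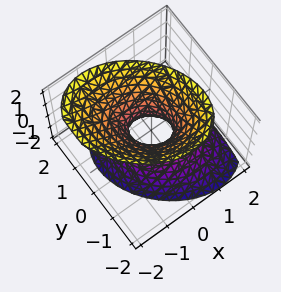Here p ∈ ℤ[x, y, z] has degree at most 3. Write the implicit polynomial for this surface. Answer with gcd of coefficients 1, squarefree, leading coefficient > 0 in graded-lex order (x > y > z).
Degree: no degree-1 surface has this shape, so deg p = 2.
From the visible intercepts: no z-intercept at any integer in the box.
Together with the visible shape, these determine p as stated.

3*x^2 + 2*x*y + x*z + 3*y^2 - 2*z^2 - 1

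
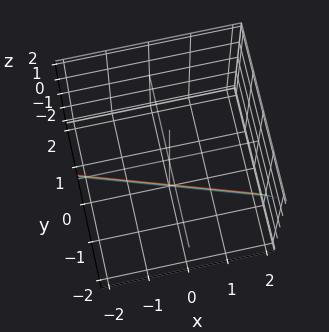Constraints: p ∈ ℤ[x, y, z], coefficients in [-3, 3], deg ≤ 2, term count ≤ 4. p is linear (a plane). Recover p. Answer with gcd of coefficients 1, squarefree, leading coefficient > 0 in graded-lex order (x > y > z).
x + 3*y + z + 2

The degree is 1 — the surface is flat (a plane).
From the axis intercepts and sections: it meets the x-axis at x = -2 (among the integer gridlines); it meets the z-axis at z = -2 (among the integer gridlines).
Matching integer coefficients to the picture gives p.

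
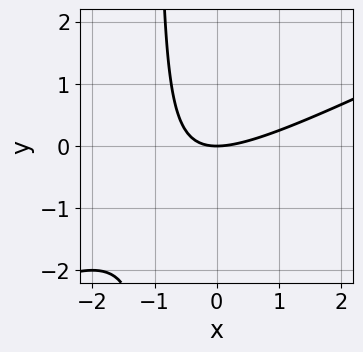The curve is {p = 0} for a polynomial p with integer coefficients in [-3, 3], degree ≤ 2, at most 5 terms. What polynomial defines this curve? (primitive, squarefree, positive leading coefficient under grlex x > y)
1. The degree is 2 — no degree-1 curve has this shape.
2. From the visible intercepts: it meets the y-axis at y = 0 (among the integer gridlines); it crosses the x-axis at the gridline x = 0.
3. Putting this together gives p.

x^2 - 2*x*y - 2*y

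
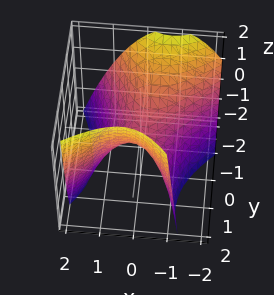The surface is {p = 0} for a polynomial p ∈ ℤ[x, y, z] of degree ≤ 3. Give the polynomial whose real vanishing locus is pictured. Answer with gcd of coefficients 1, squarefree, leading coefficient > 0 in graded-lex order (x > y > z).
First, the degree is 2 — a generic line meets the surface in up to 2 points.
Then, reading off the gridlines: one x-axis crossing is at x = 0; one z-axis crossing is at z = 0; one y-axis crossing is at y = 0.
Finally, the integer polynomial consistent with all of this is the stated p.

3*x^2 - 2*x*y - 2*y^2 - y*z + 3*z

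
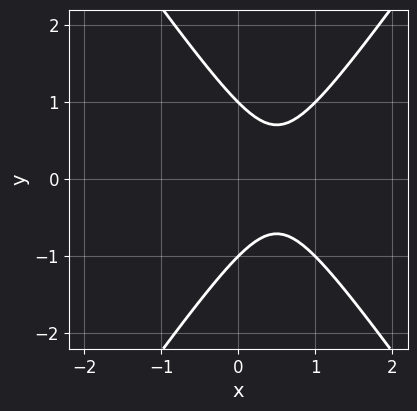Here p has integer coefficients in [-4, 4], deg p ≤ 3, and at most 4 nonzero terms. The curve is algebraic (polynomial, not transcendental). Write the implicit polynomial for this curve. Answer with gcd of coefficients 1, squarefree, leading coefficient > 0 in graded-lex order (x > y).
2*x^2 - y^2 - 2*x + 1

1. deg p = 2.
2. Symmetries: it's symmetric under y → −y, forcing even powers of y.
3. Observable constraints: among the integer gridlines, it crosses the y-axis at y ∈ {-1, 1}; the curve avoids every integer x-axis point in the box.
4. These observations pin down the coefficients.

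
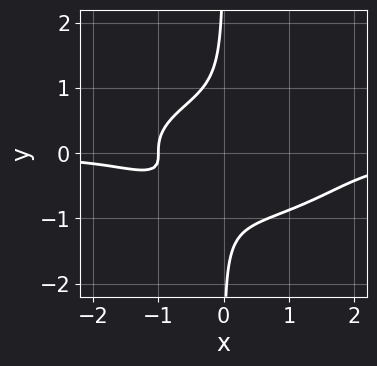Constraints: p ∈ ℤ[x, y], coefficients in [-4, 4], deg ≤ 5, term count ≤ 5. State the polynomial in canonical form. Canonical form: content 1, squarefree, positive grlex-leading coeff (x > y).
First, the degree is 4 — a generic line meets the curve in up to 4 points.
Next, observable constraints: it crosses the x-axis at the gridline x = -1; it misses every integer gridline on the y-axis.
Finally, fitting integer coefficients to these (and the overall shape) gives p.

x^3*y + 3*x*y^3 - x*y + x + 1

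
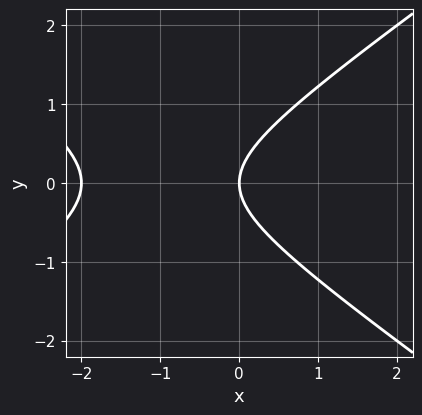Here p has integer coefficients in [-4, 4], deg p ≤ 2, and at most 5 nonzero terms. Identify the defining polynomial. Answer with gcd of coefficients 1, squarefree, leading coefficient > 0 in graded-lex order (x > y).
x^2 - 2*y^2 + 2*x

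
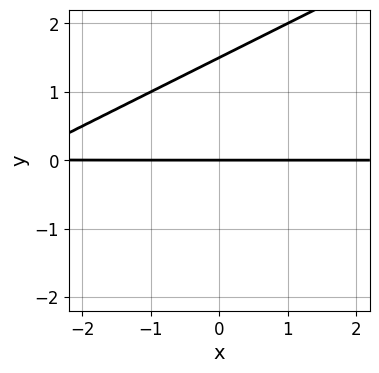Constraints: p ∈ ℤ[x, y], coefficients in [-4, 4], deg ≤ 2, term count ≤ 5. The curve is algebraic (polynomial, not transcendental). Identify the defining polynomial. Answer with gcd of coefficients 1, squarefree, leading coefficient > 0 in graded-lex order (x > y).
1. The degree is 2 — the shape is more complex than any degree-1 curve.
2. From the axis intercepts and sections: it crosses the y-axis at the gridline y = 0; the visible x-axis segment lies entirely on the curve.
3. Fitting integer coefficients to these (and the overall shape) gives p.

x*y - 2*y^2 + 3*y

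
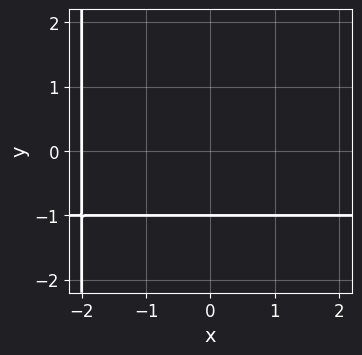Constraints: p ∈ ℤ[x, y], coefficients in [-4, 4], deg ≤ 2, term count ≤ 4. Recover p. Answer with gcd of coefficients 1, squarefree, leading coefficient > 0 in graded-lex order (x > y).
1. deg p = 2. A generic line meets the curve in up to 2 points.
2. Reading off the gridlines: it crosses the y-axis at the gridline y = -1; one x-axis crossing is at x = -2.
3. These observations pin down the coefficients.

x*y + x + 2*y + 2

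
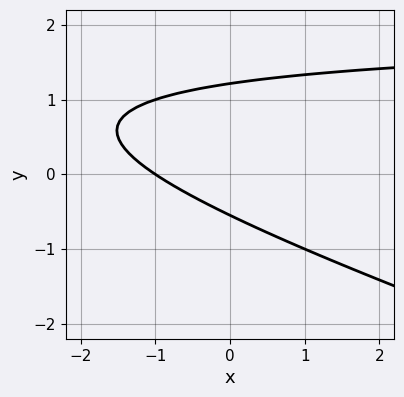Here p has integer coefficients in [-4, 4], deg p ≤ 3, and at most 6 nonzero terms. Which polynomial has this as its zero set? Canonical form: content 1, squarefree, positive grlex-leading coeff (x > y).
First, deg p = 2. A generic line meets the curve in up to 2 points.
Then, from the visible intercepts: it meets the x-axis at x = -1 (among the integer gridlines).
Finally, solving for integer coefficients yields p as stated.

x*y + 3*y^2 - 2*x - 2*y - 2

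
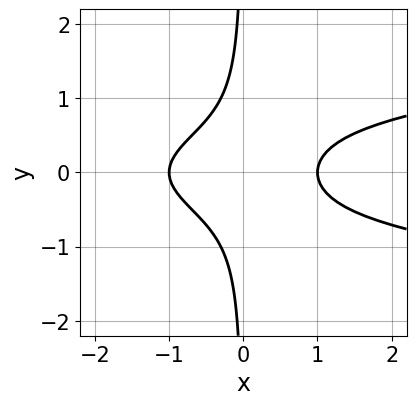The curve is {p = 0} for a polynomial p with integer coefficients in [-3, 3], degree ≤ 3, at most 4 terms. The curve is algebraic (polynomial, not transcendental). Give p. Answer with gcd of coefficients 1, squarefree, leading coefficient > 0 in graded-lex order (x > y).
First, degree: the shape is more complex than any degree-2 curve, so deg p = 3.
Then, symmetries: it's symmetric under y → −y, forcing even powers of y.
Then, against the integer gridlines: among the integer gridlines, it crosses the x-axis at x ∈ {-1, 1}; it misses every integer gridline on the y-axis.
Finally, matching integer coefficients to the picture gives p.

3*x*y^2 - x^2 + 1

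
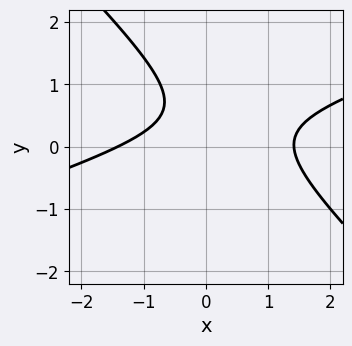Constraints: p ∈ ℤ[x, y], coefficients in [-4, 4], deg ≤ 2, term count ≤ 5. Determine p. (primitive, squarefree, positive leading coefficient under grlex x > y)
x^2 - 2*x*y - 3*y^2 + 3*y - 2

Degree: a generic line meets the curve in up to 2 points, so deg p = 2.
Observable constraints: it misses every integer gridline on the y-axis.
Solving for integer coefficients yields p as stated.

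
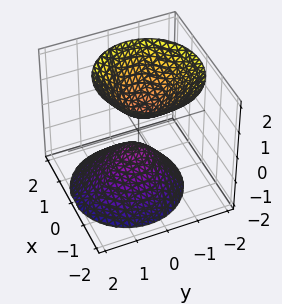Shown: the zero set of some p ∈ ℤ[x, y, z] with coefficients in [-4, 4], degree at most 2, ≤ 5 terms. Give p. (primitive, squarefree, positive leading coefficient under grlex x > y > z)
3*x^2 + 3*y^2 + y*z - 2*z^2 + 1

I count 2 distinct pieces. Treating them together as one polynomial.
deg p = 2. The shape is more complex than any degree-1 surface.
From the visible intercepts: the surface avoids every integer y-axis point in the box; it misses every integer gridline on the x-axis.
Assembling these constraints gives the stated polynomial.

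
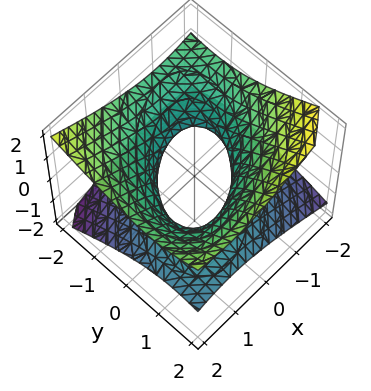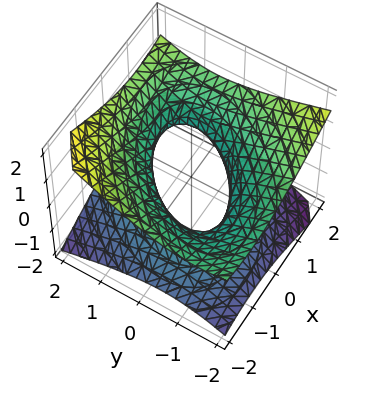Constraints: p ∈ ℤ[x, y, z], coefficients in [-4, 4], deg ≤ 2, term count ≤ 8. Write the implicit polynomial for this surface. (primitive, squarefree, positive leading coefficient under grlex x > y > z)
x^2 - x*y + y^2 + y*z - 3*z^2 - 1

(a) deg p = 2.
(b) Against the integer gridlines: no z-intercept at any integer in the box; among the integer gridlines, it crosses the x-axis at x ∈ {-1, 1}.
(c) Fitting integer coefficients to these (and the overall shape) gives p.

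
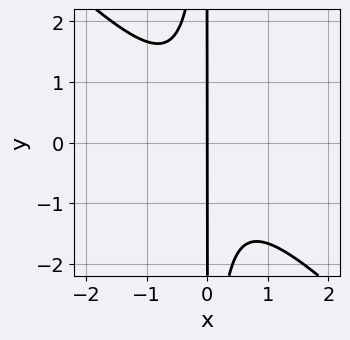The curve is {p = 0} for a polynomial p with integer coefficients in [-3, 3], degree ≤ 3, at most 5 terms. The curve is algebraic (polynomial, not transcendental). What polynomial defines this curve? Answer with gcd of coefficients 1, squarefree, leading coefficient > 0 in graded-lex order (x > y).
Degree: no degree-2 curve has this shape, so deg p = 3.
From the axis intercepts and sections: the visible y-axis segment lies entirely on the curve; it crosses the x-axis at the gridline x = 0.
The integer polynomial consistent with all of this is the stated p.

3*x^3 + 3*x^2*y + 2*x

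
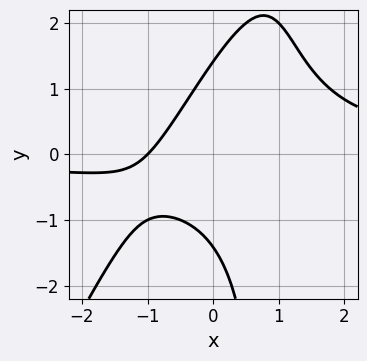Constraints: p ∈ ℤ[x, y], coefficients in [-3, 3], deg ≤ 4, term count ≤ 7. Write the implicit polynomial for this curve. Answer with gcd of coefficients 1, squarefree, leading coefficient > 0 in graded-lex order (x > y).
2*x^2*y - x*y^2 + y^2 - 2*x - 2

First, degree: a generic line meets the curve in up to 3 points, so deg p = 3.
Next, from the visible intercepts: one x-axis crossing is at x = -1.
Finally, matching integer coefficients to the picture gives p.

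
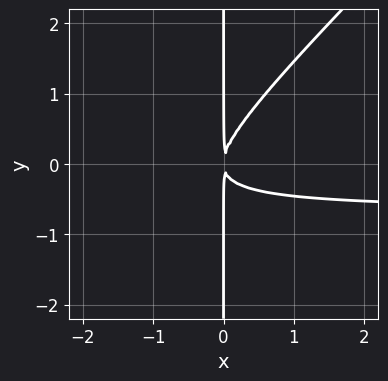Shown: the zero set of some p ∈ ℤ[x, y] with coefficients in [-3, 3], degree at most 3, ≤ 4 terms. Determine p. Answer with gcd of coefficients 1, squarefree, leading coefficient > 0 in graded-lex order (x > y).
3*x^2*y - 3*x*y^2 + 2*x^2

First, deg p = 3. The shape is more complex than any degree-2 curve.
Next, checking where it meets the axes: the visible y-axis segment lies entirely on the curve.
Finally, putting this together gives p.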